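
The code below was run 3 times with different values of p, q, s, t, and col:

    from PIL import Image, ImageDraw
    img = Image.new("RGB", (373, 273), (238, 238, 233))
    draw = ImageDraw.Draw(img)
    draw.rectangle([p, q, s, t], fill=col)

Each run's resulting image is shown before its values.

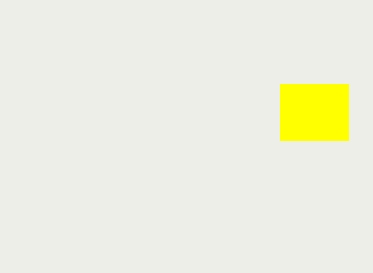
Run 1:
p = 280
q = 84
s = 348
t = 140
col = 'yellow'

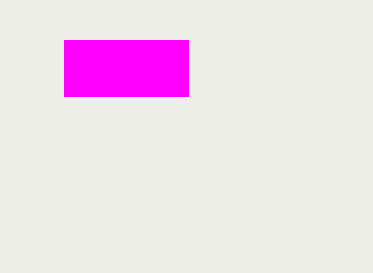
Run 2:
p = 64; q = 40; s = 188; t = 96; col = 'magenta'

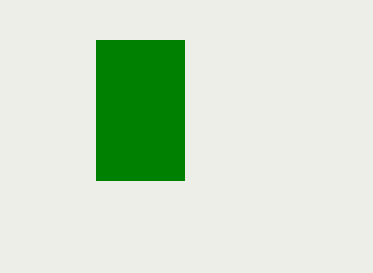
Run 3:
p = 96
q = 40
s = 184
t = 180
col = 'green'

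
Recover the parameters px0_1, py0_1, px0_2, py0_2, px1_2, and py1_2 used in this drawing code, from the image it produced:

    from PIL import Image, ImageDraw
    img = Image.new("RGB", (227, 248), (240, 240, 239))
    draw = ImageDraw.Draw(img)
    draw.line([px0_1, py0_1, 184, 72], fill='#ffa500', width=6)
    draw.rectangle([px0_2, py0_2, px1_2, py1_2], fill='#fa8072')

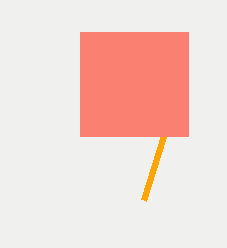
px0_1 = 144; py0_1 = 200; px0_2 = 80; py0_2 = 32; px1_2 = 188; py1_2 = 136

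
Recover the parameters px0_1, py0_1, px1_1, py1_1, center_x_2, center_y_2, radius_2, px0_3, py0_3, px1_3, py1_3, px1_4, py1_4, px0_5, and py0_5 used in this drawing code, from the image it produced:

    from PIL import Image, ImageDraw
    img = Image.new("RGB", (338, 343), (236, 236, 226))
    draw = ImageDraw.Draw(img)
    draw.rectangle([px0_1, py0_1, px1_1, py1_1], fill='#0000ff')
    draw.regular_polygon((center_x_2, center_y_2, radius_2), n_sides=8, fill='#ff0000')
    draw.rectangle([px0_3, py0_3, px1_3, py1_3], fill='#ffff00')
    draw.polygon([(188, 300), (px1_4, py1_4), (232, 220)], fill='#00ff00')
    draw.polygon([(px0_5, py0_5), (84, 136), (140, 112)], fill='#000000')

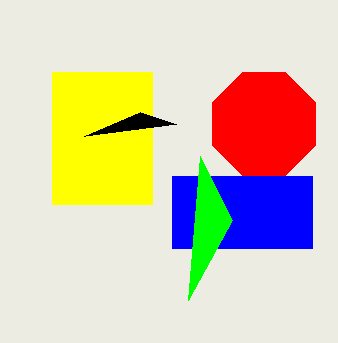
px0_1 = 172, py0_1 = 176, px1_1 = 312, py1_1 = 248, center_x_2 = 264, center_y_2 = 124, radius_2 = 56, px0_3 = 52, py0_3 = 72, px1_3 = 152, py1_3 = 204, px1_4 = 200, py1_4 = 156, px0_5 = 176, py0_5 = 124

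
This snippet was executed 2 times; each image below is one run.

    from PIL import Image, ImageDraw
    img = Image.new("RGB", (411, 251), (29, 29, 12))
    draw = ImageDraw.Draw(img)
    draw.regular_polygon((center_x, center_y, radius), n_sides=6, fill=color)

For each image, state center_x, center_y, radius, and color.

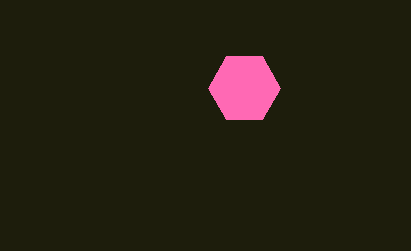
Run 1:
center_x = 244
center_y = 88
radius = 36
color = 'hotpink'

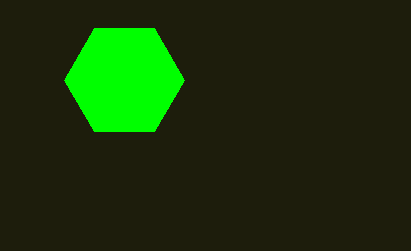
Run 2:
center_x = 124; center_y = 80; radius = 60; color = 'lime'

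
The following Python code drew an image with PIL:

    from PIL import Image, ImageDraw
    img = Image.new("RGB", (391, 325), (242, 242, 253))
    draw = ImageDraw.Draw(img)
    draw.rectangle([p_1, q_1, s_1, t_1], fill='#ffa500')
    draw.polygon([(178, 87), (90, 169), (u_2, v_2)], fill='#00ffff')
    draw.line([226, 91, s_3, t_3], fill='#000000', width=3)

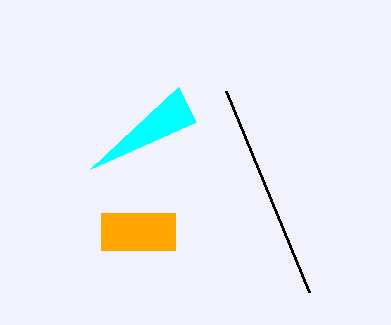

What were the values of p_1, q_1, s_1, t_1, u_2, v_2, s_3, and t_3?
p_1 = 101
q_1 = 213
s_1 = 175
t_1 = 250
u_2 = 196
v_2 = 122
s_3 = 309
t_3 = 292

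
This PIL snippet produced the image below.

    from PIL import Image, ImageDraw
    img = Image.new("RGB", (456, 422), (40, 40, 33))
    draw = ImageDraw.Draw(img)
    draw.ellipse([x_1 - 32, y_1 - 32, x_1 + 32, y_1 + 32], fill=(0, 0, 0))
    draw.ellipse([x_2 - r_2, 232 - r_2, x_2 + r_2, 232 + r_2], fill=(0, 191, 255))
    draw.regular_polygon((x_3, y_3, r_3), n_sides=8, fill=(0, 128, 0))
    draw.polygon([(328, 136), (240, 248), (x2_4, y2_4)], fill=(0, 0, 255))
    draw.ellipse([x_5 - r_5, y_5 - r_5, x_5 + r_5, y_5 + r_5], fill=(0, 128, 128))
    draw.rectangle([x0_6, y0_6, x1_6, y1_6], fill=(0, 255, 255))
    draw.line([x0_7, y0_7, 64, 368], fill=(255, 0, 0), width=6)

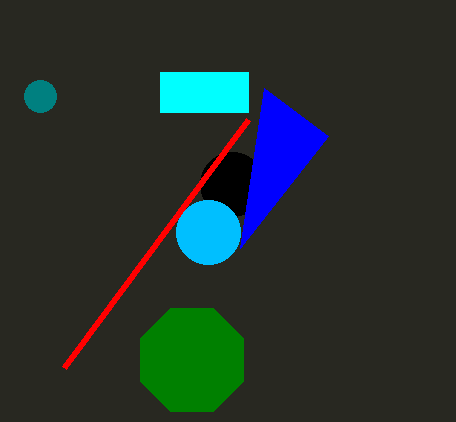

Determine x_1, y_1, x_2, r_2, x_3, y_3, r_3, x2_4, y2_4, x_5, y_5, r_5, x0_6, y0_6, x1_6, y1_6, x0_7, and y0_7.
x_1 = 232, y_1 = 184, x_2 = 208, r_2 = 32, x_3 = 192, y_3 = 360, r_3 = 56, x2_4 = 264, y2_4 = 88, x_5 = 40, y_5 = 96, r_5 = 16, x0_6 = 160, y0_6 = 72, x1_6 = 248, y1_6 = 112, x0_7 = 248, y0_7 = 120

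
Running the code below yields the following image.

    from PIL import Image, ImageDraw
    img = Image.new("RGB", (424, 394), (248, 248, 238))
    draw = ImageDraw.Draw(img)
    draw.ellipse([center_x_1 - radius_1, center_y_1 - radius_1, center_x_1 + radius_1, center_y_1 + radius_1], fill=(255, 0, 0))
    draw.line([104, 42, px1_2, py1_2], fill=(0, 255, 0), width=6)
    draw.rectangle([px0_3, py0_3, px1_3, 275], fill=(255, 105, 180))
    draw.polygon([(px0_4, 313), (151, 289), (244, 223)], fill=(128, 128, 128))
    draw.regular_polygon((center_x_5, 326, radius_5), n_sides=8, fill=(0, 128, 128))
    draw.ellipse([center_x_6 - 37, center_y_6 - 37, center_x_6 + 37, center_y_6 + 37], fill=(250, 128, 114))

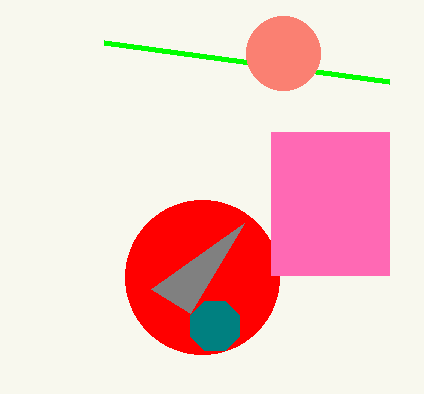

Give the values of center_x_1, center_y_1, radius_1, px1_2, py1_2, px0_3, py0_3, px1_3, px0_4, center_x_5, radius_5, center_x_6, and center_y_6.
center_x_1 = 202
center_y_1 = 277
radius_1 = 77
px1_2 = 389
py1_2 = 81
px0_3 = 271
py0_3 = 132
px1_3 = 389
px0_4 = 190
center_x_5 = 215
radius_5 = 27
center_x_6 = 283
center_y_6 = 53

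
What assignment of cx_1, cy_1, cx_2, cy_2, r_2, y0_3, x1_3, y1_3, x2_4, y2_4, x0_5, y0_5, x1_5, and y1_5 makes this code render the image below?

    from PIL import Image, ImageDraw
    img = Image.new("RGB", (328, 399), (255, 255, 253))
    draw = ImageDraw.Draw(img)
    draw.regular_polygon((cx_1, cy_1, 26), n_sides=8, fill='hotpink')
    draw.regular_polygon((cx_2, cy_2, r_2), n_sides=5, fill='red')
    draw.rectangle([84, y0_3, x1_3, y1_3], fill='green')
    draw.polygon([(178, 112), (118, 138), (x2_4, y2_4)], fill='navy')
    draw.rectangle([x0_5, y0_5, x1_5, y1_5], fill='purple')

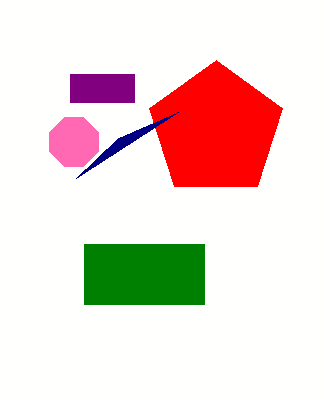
cx_1 = 74, cy_1 = 142, cx_2 = 216, cy_2 = 130, r_2 = 70, y0_3 = 244, x1_3 = 204, y1_3 = 304, x2_4 = 76, y2_4 = 178, x0_5 = 70, y0_5 = 74, x1_5 = 134, y1_5 = 102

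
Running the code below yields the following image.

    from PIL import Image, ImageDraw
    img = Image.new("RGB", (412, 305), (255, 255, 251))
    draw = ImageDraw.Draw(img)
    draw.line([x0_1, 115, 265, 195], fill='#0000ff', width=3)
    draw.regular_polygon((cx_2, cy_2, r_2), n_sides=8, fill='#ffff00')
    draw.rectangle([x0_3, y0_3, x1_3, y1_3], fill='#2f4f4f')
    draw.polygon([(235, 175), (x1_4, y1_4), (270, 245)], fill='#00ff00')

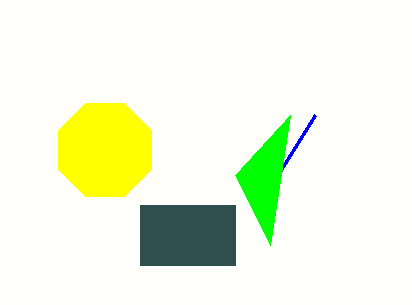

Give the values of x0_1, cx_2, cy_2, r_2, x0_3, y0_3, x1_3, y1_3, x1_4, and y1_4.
x0_1 = 315, cx_2 = 105, cy_2 = 150, r_2 = 50, x0_3 = 140, y0_3 = 205, x1_3 = 235, y1_3 = 265, x1_4 = 290, y1_4 = 115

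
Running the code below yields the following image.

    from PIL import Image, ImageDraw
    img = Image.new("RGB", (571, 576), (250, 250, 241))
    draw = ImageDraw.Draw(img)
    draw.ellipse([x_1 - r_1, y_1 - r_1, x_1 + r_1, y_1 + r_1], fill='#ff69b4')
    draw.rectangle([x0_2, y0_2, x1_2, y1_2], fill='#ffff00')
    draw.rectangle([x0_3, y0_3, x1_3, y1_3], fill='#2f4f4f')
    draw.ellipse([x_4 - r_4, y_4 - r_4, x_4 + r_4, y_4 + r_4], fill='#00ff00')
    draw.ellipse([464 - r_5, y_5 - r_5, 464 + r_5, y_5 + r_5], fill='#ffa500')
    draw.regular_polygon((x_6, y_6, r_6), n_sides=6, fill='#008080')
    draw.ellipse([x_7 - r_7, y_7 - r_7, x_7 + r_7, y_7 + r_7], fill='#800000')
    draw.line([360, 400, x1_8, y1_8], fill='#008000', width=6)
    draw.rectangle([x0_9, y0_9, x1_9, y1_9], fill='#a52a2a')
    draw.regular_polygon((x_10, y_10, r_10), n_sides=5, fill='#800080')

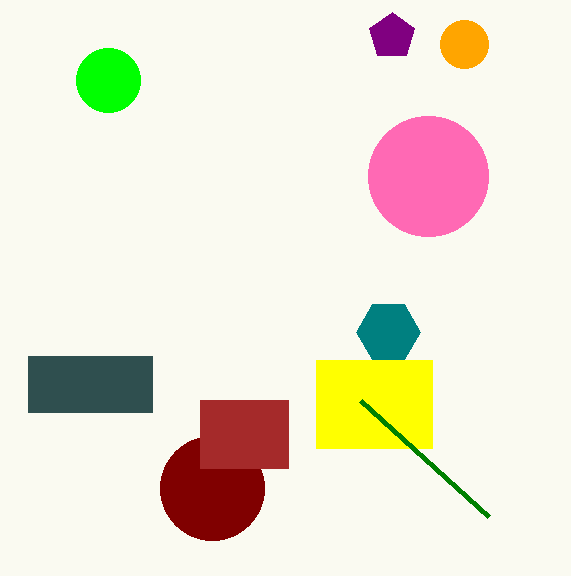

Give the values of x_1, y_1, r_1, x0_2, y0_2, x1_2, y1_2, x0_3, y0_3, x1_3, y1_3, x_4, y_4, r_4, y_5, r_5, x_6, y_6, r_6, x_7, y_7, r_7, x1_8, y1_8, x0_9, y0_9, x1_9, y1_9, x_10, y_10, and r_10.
x_1 = 428; y_1 = 176; r_1 = 60; x0_2 = 316; y0_2 = 360; x1_2 = 432; y1_2 = 448; x0_3 = 28; y0_3 = 356; x1_3 = 152; y1_3 = 412; x_4 = 108; y_4 = 80; r_4 = 32; y_5 = 44; r_5 = 24; x_6 = 388; y_6 = 332; r_6 = 32; x_7 = 212; y_7 = 488; r_7 = 52; x1_8 = 488; y1_8 = 516; x0_9 = 200; y0_9 = 400; x1_9 = 288; y1_9 = 468; x_10 = 392; y_10 = 36; r_10 = 24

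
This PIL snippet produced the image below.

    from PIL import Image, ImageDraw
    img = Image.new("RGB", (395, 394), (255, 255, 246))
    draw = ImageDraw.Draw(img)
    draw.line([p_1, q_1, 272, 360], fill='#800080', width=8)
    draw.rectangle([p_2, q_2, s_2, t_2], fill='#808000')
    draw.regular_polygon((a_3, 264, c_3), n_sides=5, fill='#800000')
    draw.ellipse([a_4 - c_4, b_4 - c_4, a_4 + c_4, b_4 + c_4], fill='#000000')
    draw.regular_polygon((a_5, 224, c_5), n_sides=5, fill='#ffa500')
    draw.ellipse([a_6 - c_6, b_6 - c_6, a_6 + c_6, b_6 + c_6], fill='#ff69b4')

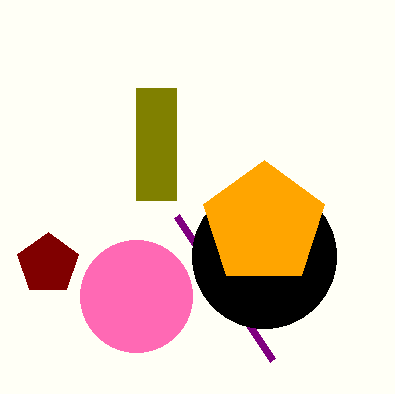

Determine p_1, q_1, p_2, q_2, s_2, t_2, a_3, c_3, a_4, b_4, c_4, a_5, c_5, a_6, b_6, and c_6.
p_1 = 176; q_1 = 216; p_2 = 136; q_2 = 88; s_2 = 176; t_2 = 200; a_3 = 48; c_3 = 32; a_4 = 264; b_4 = 256; c_4 = 72; a_5 = 264; c_5 = 64; a_6 = 136; b_6 = 296; c_6 = 56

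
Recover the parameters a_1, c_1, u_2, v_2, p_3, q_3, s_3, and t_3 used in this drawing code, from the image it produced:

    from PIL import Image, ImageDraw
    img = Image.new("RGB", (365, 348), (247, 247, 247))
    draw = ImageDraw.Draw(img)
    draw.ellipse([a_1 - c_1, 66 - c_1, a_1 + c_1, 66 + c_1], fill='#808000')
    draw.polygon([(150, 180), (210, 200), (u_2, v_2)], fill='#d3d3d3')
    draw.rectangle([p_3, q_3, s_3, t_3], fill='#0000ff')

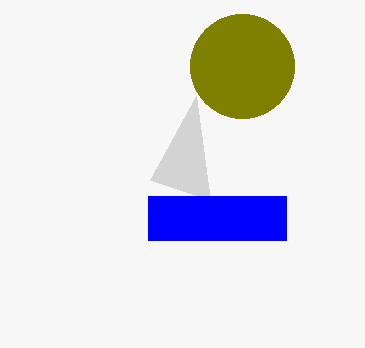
a_1 = 242; c_1 = 52; u_2 = 196; v_2 = 96; p_3 = 148; q_3 = 196; s_3 = 286; t_3 = 240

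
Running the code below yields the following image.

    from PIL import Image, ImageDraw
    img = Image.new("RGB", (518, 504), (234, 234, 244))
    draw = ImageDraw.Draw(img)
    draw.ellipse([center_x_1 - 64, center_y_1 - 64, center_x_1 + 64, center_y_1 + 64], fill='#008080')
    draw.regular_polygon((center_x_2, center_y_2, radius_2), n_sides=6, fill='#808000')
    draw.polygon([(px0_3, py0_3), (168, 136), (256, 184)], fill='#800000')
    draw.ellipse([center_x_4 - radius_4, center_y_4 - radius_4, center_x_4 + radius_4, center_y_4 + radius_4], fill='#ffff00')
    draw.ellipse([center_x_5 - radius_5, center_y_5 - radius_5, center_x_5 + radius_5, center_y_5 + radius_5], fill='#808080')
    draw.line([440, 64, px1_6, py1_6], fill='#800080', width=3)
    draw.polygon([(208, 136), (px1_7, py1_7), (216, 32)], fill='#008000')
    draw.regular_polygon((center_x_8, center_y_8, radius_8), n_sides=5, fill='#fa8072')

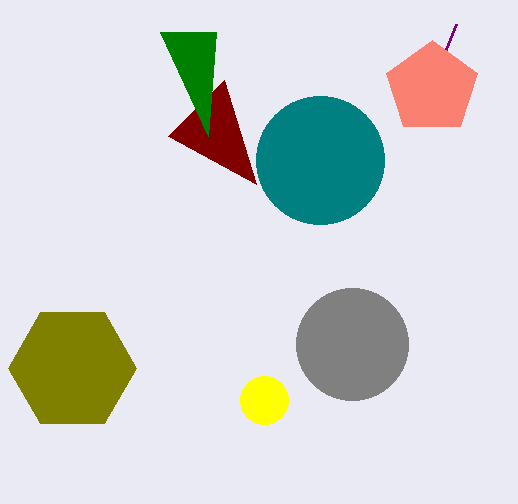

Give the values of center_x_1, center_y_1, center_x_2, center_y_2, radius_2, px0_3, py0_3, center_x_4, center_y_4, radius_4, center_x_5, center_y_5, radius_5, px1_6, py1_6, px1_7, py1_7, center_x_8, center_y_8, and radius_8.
center_x_1 = 320, center_y_1 = 160, center_x_2 = 72, center_y_2 = 368, radius_2 = 64, px0_3 = 224, py0_3 = 80, center_x_4 = 264, center_y_4 = 400, radius_4 = 24, center_x_5 = 352, center_y_5 = 344, radius_5 = 56, px1_6 = 456, py1_6 = 24, px1_7 = 160, py1_7 = 32, center_x_8 = 432, center_y_8 = 88, radius_8 = 48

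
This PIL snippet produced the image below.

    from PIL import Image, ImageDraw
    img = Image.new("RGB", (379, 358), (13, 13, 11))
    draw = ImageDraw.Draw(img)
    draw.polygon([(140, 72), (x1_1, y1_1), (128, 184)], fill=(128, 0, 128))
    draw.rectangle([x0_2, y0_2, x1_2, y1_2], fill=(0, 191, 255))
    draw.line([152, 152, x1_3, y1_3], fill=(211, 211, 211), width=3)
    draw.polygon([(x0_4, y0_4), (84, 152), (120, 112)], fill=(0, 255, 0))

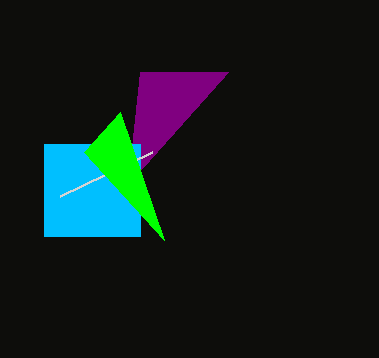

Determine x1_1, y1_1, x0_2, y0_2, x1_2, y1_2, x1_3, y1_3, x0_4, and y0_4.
x1_1 = 228; y1_1 = 72; x0_2 = 44; y0_2 = 144; x1_2 = 140; y1_2 = 236; x1_3 = 60; y1_3 = 196; x0_4 = 164; y0_4 = 240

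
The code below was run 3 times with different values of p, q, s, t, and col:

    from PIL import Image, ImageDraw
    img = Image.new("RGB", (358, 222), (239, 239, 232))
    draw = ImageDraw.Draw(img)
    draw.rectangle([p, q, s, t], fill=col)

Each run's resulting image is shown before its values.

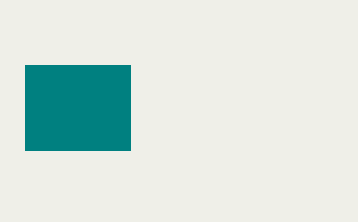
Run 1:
p = 25; q = 65; s = 130; t = 150; col = 'teal'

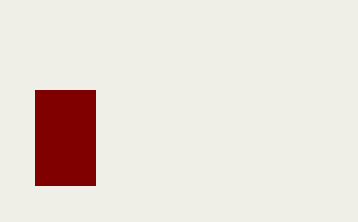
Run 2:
p = 35; q = 90; s = 95; t = 185; col = 'maroon'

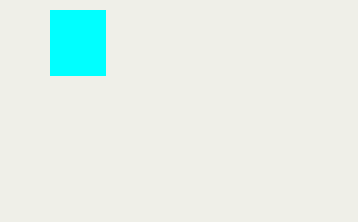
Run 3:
p = 50; q = 10; s = 105; t = 75; col = 'cyan'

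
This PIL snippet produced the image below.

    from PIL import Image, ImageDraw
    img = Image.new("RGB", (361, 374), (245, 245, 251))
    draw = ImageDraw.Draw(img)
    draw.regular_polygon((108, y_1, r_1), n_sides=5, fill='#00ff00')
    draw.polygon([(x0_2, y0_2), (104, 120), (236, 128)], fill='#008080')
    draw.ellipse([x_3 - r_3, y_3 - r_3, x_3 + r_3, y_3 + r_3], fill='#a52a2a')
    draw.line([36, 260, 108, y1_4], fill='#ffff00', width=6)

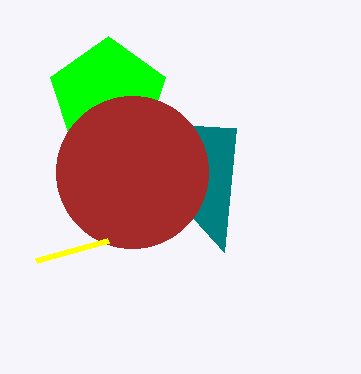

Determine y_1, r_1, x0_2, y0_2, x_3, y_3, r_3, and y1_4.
y_1 = 96, r_1 = 60, x0_2 = 224, y0_2 = 252, x_3 = 132, y_3 = 172, r_3 = 76, y1_4 = 240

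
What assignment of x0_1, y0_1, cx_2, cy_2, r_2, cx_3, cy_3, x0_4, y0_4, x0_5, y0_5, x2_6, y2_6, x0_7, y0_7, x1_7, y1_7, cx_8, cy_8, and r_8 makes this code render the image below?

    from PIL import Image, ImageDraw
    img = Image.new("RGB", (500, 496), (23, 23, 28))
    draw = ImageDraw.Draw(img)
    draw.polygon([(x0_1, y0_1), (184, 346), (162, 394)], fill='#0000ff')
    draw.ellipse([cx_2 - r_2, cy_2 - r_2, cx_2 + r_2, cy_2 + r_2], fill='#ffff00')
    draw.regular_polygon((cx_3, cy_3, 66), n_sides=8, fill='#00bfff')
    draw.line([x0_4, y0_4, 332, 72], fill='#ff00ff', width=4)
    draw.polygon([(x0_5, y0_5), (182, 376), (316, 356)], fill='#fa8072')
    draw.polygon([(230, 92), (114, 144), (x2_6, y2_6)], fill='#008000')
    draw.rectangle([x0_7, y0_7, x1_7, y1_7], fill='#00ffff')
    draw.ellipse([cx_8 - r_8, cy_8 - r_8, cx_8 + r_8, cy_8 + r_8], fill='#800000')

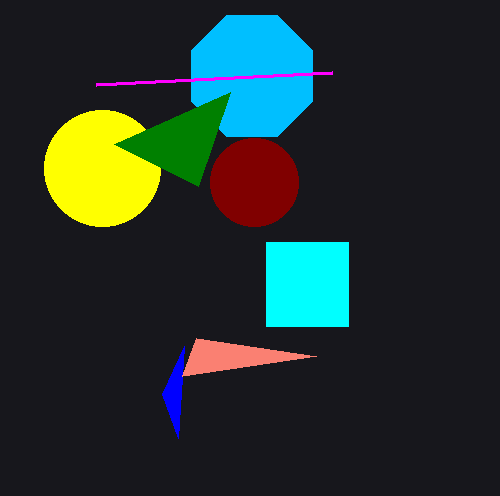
x0_1 = 178, y0_1 = 438, cx_2 = 102, cy_2 = 168, r_2 = 58, cx_3 = 252, cy_3 = 76, x0_4 = 96, y0_4 = 84, x0_5 = 196, y0_5 = 338, x2_6 = 198, y2_6 = 186, x0_7 = 266, y0_7 = 242, x1_7 = 348, y1_7 = 326, cx_8 = 254, cy_8 = 182, r_8 = 44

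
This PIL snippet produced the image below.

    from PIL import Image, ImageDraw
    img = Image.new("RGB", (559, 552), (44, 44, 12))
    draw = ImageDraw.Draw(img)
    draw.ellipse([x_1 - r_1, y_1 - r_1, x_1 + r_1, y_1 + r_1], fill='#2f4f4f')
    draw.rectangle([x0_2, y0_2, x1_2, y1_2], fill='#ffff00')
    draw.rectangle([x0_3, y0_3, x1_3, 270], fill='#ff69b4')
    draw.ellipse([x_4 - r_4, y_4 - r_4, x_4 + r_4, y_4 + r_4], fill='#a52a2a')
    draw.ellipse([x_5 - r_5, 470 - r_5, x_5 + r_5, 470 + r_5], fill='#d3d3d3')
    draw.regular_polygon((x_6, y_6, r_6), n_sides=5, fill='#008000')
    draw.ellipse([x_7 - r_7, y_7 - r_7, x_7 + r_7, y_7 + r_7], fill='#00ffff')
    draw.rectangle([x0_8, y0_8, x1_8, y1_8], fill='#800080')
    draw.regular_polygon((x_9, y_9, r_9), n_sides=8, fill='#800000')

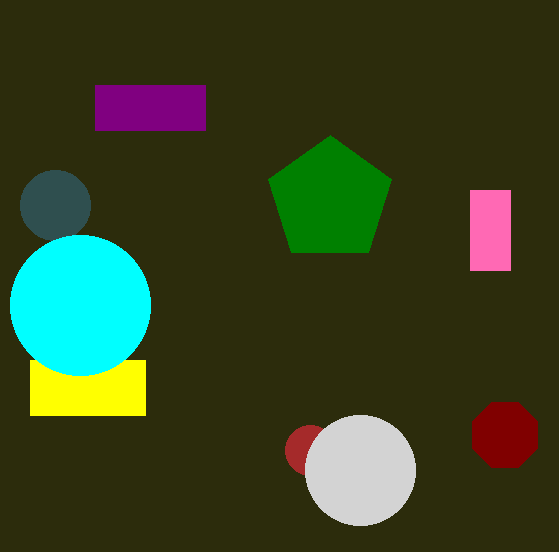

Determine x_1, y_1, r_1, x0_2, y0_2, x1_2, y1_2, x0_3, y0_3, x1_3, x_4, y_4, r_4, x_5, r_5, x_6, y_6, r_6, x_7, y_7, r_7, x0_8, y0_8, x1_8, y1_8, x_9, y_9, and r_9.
x_1 = 55, y_1 = 205, r_1 = 35, x0_2 = 30, y0_2 = 360, x1_2 = 145, y1_2 = 415, x0_3 = 470, y0_3 = 190, x1_3 = 510, x_4 = 310, y_4 = 450, r_4 = 25, x_5 = 360, r_5 = 55, x_6 = 330, y_6 = 200, r_6 = 65, x_7 = 80, y_7 = 305, r_7 = 70, x0_8 = 95, y0_8 = 85, x1_8 = 205, y1_8 = 130, x_9 = 505, y_9 = 435, r_9 = 35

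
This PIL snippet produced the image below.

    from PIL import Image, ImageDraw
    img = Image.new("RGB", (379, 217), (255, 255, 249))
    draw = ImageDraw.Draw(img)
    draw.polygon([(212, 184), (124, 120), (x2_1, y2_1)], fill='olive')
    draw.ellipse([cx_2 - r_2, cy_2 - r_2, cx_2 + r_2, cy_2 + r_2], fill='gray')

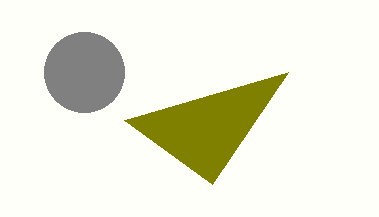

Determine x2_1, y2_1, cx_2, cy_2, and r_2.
x2_1 = 288
y2_1 = 72
cx_2 = 84
cy_2 = 72
r_2 = 40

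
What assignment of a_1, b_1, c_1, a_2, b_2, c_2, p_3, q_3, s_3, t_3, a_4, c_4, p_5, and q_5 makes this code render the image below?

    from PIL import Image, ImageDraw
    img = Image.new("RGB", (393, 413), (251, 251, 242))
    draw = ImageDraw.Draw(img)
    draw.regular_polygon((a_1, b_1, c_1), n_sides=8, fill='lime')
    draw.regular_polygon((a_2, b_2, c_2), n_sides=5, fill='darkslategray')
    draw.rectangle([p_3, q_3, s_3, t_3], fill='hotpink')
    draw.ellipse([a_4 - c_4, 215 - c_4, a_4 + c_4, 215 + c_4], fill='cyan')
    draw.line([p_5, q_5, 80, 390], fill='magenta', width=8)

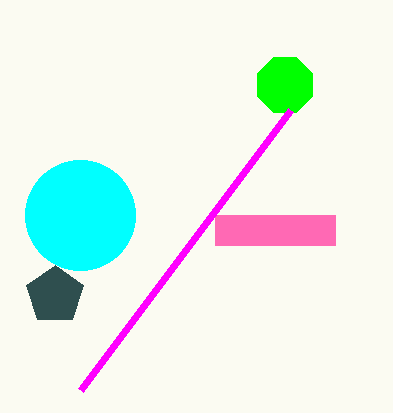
a_1 = 285
b_1 = 85
c_1 = 30
a_2 = 55
b_2 = 295
c_2 = 30
p_3 = 215
q_3 = 215
s_3 = 335
t_3 = 245
a_4 = 80
c_4 = 55
p_5 = 290
q_5 = 110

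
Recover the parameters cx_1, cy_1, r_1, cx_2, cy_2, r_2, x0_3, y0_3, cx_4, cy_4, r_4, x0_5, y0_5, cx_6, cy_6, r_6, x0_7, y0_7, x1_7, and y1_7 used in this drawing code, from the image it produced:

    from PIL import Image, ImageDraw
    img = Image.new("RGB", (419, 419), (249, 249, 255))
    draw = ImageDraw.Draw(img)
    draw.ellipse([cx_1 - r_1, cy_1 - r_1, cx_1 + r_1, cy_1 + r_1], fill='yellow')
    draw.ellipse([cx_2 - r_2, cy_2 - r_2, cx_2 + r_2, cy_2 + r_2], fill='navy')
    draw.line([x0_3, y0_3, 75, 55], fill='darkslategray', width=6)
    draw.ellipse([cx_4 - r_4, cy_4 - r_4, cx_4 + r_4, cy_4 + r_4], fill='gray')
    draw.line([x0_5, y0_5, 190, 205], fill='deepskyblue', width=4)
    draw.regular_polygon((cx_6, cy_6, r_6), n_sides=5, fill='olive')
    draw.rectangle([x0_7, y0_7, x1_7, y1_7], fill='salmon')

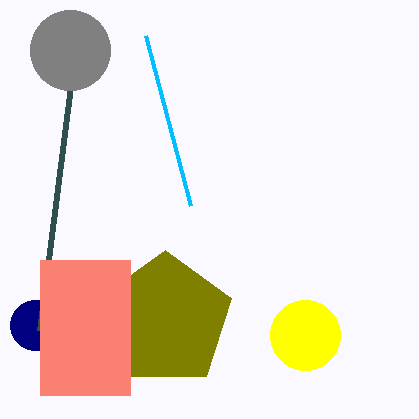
cx_1 = 305, cy_1 = 335, r_1 = 35, cx_2 = 35, cy_2 = 325, r_2 = 25, x0_3 = 40, y0_3 = 330, cx_4 = 70, cy_4 = 50, r_4 = 40, x0_5 = 145, y0_5 = 35, cx_6 = 165, cy_6 = 320, r_6 = 70, x0_7 = 40, y0_7 = 260, x1_7 = 130, y1_7 = 395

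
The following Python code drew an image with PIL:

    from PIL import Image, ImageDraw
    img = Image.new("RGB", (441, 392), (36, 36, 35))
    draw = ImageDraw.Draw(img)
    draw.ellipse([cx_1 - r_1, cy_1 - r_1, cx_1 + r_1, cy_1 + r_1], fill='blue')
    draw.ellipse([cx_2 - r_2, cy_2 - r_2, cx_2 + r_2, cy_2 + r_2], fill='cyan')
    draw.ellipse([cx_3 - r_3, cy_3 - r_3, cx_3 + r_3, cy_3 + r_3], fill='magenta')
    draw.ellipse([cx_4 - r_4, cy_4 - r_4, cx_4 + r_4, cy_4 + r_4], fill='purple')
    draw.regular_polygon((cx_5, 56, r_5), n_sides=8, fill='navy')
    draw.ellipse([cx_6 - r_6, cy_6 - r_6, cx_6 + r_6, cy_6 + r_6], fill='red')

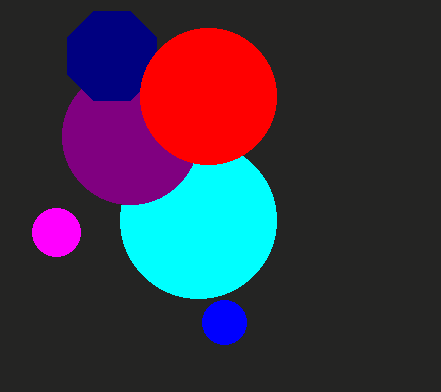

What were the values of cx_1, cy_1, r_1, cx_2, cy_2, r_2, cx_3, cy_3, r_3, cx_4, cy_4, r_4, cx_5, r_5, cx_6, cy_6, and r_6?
cx_1 = 224; cy_1 = 322; r_1 = 22; cx_2 = 198; cy_2 = 220; r_2 = 78; cx_3 = 56; cy_3 = 232; r_3 = 24; cx_4 = 130; cy_4 = 136; r_4 = 68; cx_5 = 112; r_5 = 48; cx_6 = 208; cy_6 = 96; r_6 = 68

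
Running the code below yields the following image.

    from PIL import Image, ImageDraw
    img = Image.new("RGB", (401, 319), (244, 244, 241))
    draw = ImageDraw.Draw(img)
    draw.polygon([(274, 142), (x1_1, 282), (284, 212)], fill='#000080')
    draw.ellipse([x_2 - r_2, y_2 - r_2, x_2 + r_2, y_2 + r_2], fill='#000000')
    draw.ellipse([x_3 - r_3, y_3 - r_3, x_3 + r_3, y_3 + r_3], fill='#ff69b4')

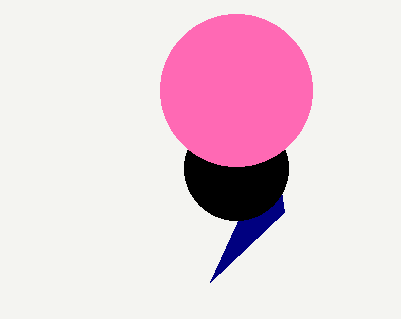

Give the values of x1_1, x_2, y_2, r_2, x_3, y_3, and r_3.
x1_1 = 210, x_2 = 236, y_2 = 168, r_2 = 52, x_3 = 236, y_3 = 90, r_3 = 76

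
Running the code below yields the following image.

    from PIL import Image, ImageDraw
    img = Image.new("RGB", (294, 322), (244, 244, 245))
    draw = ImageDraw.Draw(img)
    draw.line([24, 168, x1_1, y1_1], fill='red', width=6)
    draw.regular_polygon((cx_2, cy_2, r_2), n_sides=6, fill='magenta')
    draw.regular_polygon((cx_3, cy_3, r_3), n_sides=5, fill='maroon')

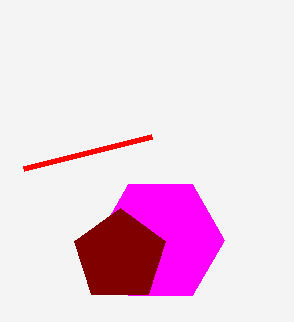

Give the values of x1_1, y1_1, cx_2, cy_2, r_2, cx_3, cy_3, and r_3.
x1_1 = 152, y1_1 = 136, cx_2 = 160, cy_2 = 240, r_2 = 64, cx_3 = 120, cy_3 = 256, r_3 = 48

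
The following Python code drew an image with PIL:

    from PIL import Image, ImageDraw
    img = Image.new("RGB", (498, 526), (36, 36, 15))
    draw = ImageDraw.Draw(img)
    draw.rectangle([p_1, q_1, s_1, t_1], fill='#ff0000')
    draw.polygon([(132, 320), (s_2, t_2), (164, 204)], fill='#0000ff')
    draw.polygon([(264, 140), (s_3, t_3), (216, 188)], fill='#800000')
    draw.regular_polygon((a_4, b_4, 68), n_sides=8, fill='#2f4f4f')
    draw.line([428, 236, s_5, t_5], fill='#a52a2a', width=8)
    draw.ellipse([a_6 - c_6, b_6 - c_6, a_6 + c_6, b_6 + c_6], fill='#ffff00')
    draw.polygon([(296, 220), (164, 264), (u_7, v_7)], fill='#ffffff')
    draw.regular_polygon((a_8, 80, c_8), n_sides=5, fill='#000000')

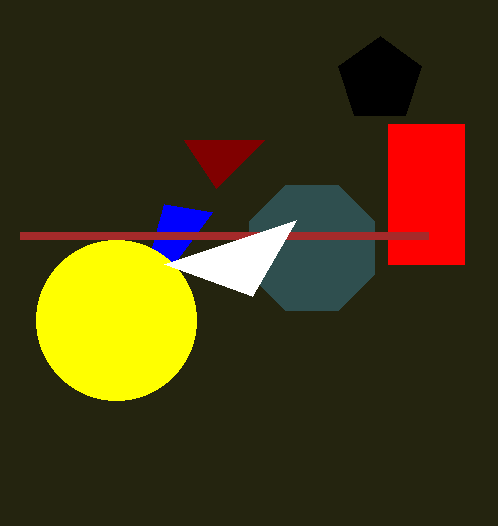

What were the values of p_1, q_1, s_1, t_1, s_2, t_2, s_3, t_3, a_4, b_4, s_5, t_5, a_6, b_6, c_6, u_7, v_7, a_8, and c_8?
p_1 = 388; q_1 = 124; s_1 = 464; t_1 = 264; s_2 = 212; t_2 = 212; s_3 = 184; t_3 = 140; a_4 = 312; b_4 = 248; s_5 = 20; t_5 = 236; a_6 = 116; b_6 = 320; c_6 = 80; u_7 = 252; v_7 = 296; a_8 = 380; c_8 = 44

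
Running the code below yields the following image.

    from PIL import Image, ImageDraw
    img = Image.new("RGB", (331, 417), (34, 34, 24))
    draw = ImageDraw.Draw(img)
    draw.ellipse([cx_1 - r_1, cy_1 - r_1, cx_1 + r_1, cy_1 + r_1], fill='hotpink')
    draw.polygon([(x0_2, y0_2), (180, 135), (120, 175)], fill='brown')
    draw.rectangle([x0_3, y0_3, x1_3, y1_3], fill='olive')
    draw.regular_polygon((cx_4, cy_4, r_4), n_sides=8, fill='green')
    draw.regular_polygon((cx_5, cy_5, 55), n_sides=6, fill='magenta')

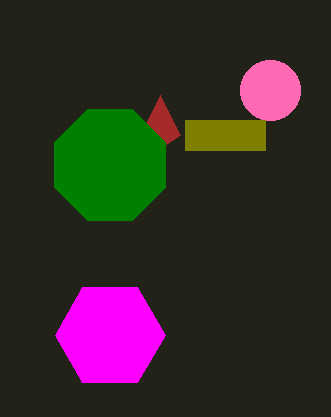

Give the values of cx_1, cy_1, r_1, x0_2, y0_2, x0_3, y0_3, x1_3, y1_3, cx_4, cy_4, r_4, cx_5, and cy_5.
cx_1 = 270
cy_1 = 90
r_1 = 30
x0_2 = 160
y0_2 = 95
x0_3 = 185
y0_3 = 120
x1_3 = 265
y1_3 = 150
cx_4 = 110
cy_4 = 165
r_4 = 60
cx_5 = 110
cy_5 = 335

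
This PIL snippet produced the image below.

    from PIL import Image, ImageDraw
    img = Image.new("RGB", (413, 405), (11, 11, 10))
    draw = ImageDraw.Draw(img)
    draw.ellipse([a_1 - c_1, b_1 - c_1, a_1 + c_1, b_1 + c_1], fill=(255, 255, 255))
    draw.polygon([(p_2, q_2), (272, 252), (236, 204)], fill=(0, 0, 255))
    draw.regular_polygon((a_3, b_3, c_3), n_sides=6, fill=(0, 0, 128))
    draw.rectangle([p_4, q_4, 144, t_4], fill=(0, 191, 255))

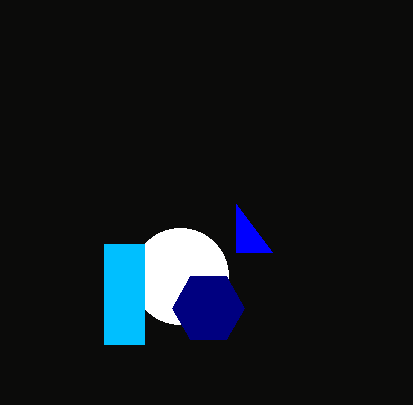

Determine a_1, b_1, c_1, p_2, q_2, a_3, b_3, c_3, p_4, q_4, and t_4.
a_1 = 180; b_1 = 276; c_1 = 48; p_2 = 236; q_2 = 252; a_3 = 208; b_3 = 308; c_3 = 36; p_4 = 104; q_4 = 244; t_4 = 344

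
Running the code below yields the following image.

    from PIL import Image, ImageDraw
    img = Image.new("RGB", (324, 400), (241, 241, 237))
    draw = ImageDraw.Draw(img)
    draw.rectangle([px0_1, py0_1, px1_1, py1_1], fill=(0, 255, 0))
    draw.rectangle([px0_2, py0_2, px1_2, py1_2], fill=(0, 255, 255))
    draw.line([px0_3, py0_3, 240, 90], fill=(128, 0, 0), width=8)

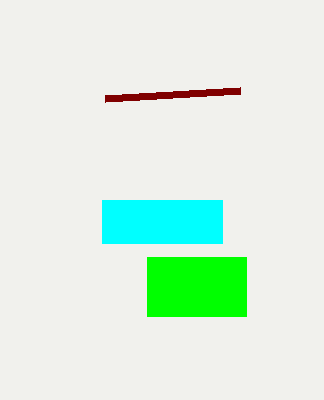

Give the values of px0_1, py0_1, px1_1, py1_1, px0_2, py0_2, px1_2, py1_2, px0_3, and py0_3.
px0_1 = 147, py0_1 = 257, px1_1 = 246, py1_1 = 316, px0_2 = 102, py0_2 = 200, px1_2 = 222, py1_2 = 243, px0_3 = 105, py0_3 = 98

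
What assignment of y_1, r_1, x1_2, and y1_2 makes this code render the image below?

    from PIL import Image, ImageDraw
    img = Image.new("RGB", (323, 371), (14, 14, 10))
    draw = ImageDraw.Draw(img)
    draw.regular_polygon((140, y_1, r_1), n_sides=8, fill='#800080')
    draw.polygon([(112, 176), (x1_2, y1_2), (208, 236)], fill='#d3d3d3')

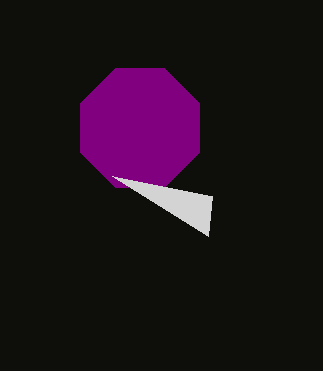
y_1 = 128; r_1 = 64; x1_2 = 212; y1_2 = 196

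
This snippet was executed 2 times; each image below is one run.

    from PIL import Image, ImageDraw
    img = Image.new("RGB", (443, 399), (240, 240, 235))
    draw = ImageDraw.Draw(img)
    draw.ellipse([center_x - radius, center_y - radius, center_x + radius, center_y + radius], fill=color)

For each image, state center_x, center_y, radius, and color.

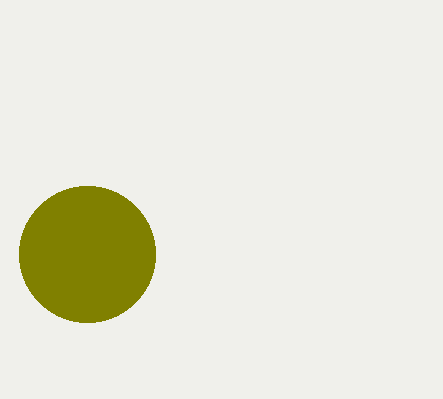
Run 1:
center_x = 87, center_y = 254, radius = 68, color = 'olive'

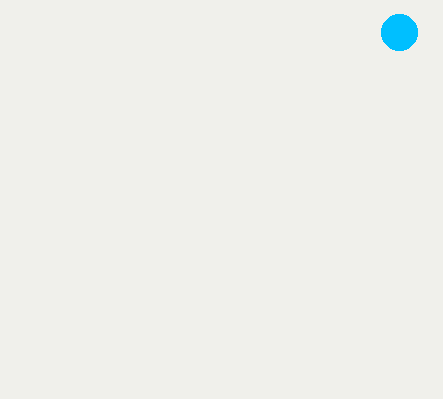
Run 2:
center_x = 399; center_y = 32; radius = 18; color = 'deepskyblue'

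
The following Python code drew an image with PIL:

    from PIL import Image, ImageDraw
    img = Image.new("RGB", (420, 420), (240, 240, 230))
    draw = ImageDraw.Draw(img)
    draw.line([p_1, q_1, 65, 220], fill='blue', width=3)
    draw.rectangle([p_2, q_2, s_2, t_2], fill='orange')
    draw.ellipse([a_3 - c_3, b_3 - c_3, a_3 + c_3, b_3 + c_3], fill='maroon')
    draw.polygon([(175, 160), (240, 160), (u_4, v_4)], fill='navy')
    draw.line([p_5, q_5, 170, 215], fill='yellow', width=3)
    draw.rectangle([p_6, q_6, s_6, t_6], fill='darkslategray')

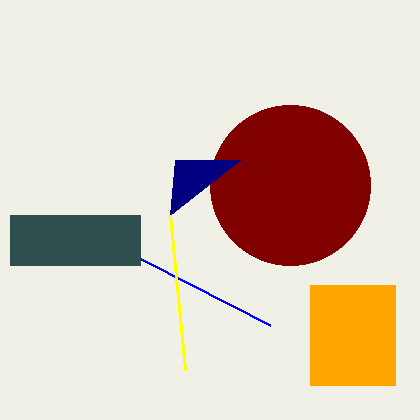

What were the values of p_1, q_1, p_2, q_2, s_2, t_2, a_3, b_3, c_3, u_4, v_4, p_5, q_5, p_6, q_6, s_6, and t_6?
p_1 = 270, q_1 = 325, p_2 = 310, q_2 = 285, s_2 = 395, t_2 = 385, a_3 = 290, b_3 = 185, c_3 = 80, u_4 = 170, v_4 = 215, p_5 = 185, q_5 = 370, p_6 = 10, q_6 = 215, s_6 = 140, t_6 = 265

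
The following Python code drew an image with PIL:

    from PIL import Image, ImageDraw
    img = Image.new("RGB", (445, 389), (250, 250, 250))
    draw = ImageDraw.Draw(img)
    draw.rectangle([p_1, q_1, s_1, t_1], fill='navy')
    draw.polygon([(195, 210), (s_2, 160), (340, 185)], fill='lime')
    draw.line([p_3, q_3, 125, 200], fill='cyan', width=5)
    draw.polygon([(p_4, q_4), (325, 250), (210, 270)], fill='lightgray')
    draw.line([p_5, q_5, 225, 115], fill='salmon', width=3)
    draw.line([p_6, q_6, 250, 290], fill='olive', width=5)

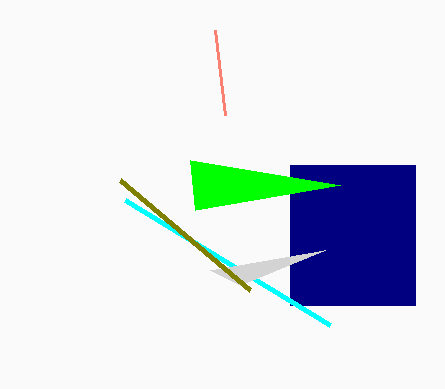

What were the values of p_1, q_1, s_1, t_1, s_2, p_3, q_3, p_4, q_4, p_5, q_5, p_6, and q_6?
p_1 = 290, q_1 = 165, s_1 = 415, t_1 = 305, s_2 = 190, p_3 = 330, q_3 = 325, p_4 = 240, q_4 = 285, p_5 = 215, q_5 = 30, p_6 = 120, q_6 = 180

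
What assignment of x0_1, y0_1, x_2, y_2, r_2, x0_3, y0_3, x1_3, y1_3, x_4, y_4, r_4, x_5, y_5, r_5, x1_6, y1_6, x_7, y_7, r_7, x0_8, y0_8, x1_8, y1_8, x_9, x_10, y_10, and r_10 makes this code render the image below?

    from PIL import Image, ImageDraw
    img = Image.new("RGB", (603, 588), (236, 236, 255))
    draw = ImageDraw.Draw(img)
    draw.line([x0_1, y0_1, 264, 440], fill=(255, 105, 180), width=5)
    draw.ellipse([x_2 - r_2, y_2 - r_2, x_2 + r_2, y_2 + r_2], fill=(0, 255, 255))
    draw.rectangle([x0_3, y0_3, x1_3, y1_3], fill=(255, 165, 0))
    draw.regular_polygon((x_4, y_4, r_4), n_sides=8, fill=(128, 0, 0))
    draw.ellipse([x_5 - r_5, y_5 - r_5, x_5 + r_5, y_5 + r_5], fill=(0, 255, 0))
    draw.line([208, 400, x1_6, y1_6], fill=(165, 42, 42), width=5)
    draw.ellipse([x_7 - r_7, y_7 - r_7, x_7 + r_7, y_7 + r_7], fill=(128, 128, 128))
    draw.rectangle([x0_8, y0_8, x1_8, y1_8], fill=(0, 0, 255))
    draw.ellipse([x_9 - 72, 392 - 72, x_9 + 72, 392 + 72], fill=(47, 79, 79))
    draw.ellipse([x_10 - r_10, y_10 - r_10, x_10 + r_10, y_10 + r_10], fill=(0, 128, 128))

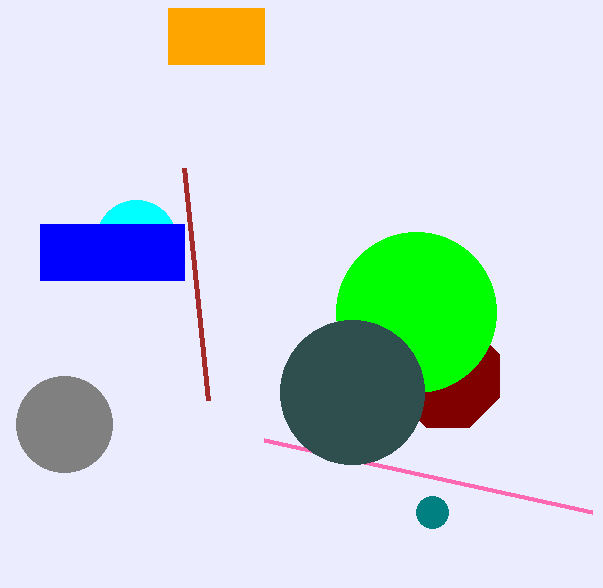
x0_1 = 592; y0_1 = 512; x_2 = 136; y_2 = 240; r_2 = 40; x0_3 = 168; y0_3 = 8; x1_3 = 264; y1_3 = 64; x_4 = 448; y_4 = 376; r_4 = 56; x_5 = 416; y_5 = 312; r_5 = 80; x1_6 = 184; y1_6 = 168; x_7 = 64; y_7 = 424; r_7 = 48; x0_8 = 40; y0_8 = 224; x1_8 = 184; y1_8 = 280; x_9 = 352; x_10 = 432; y_10 = 512; r_10 = 16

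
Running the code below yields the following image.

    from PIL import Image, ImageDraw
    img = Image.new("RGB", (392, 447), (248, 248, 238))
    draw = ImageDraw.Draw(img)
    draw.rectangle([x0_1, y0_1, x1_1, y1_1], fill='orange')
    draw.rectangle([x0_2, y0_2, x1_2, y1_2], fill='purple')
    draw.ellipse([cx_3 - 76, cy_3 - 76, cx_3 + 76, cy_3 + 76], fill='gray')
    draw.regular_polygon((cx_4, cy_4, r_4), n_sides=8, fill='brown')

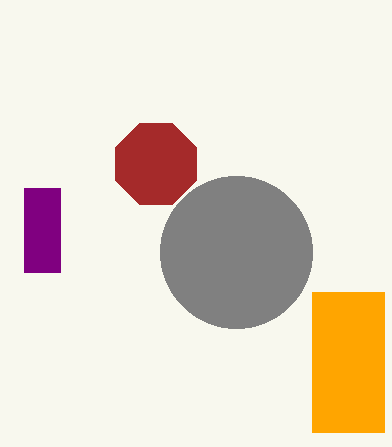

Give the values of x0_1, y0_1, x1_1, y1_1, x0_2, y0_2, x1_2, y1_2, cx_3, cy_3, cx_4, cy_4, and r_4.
x0_1 = 312
y0_1 = 292
x1_1 = 384
y1_1 = 432
x0_2 = 24
y0_2 = 188
x1_2 = 60
y1_2 = 272
cx_3 = 236
cy_3 = 252
cx_4 = 156
cy_4 = 164
r_4 = 44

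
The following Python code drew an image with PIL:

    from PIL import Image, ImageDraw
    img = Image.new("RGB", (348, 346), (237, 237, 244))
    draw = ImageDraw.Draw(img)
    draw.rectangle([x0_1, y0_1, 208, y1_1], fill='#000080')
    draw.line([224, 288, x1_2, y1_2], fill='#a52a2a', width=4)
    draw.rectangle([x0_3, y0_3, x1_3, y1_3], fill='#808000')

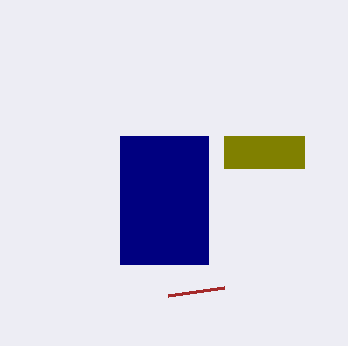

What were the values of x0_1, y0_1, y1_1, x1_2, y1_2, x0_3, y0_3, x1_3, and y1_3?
x0_1 = 120, y0_1 = 136, y1_1 = 264, x1_2 = 168, y1_2 = 296, x0_3 = 224, y0_3 = 136, x1_3 = 304, y1_3 = 168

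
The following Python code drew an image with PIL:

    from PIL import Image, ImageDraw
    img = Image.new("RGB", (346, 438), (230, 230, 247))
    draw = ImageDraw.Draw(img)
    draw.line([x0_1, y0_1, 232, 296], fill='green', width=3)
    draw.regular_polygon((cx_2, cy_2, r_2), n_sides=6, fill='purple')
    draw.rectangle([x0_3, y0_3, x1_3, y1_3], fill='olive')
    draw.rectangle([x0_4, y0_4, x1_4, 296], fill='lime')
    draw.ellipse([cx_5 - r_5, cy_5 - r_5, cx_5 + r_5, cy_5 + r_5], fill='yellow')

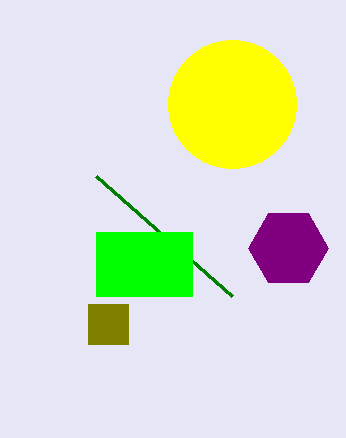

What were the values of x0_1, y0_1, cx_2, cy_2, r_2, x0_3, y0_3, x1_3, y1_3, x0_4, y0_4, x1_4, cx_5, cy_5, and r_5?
x0_1 = 96
y0_1 = 176
cx_2 = 288
cy_2 = 248
r_2 = 40
x0_3 = 88
y0_3 = 304
x1_3 = 128
y1_3 = 344
x0_4 = 96
y0_4 = 232
x1_4 = 192
cx_5 = 232
cy_5 = 104
r_5 = 64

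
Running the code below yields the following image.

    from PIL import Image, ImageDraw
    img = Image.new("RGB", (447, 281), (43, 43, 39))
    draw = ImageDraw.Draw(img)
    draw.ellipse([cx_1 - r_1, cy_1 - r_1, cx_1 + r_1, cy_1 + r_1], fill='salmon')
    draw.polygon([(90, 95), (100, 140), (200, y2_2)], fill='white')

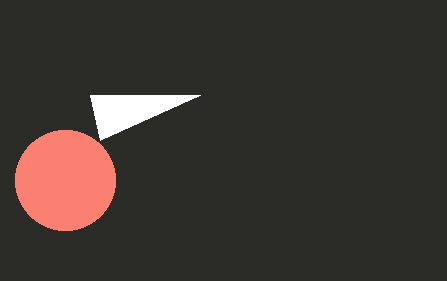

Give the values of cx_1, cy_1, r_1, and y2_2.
cx_1 = 65, cy_1 = 180, r_1 = 50, y2_2 = 95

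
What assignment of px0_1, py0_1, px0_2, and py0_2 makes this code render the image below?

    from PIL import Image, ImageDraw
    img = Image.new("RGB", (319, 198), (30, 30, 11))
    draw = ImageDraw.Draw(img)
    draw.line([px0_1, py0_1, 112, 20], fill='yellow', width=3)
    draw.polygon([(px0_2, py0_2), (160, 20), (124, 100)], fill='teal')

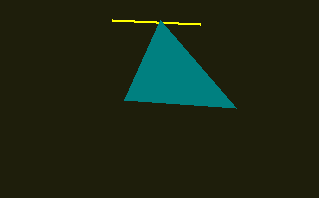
px0_1 = 200, py0_1 = 24, px0_2 = 236, py0_2 = 108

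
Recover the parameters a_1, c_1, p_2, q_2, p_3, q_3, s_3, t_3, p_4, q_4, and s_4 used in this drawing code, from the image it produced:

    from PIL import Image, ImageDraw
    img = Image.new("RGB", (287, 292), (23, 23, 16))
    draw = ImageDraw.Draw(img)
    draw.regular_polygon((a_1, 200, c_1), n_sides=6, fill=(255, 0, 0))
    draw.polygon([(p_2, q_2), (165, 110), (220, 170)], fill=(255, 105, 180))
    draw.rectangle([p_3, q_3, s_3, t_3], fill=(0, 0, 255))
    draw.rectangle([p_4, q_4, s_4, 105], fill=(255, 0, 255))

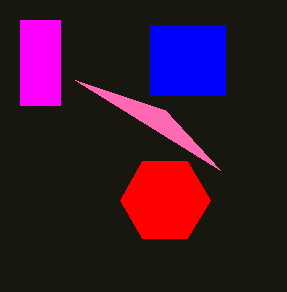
a_1 = 165
c_1 = 45
p_2 = 75
q_2 = 80
p_3 = 150
q_3 = 25
s_3 = 225
t_3 = 95
p_4 = 20
q_4 = 20
s_4 = 60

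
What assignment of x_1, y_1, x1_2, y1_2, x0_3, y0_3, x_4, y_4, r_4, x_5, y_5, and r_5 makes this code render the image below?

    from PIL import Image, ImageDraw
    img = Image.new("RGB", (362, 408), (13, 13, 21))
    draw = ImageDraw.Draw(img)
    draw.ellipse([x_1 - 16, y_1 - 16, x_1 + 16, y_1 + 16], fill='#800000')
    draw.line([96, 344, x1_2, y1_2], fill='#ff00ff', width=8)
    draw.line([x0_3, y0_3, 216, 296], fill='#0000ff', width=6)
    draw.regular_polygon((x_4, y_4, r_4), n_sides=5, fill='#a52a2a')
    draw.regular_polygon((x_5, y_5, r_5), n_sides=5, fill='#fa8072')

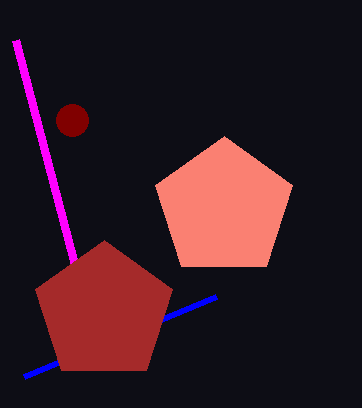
x_1 = 72
y_1 = 120
x1_2 = 16
y1_2 = 40
x0_3 = 24
y0_3 = 376
x_4 = 104
y_4 = 312
r_4 = 72
x_5 = 224
y_5 = 208
r_5 = 72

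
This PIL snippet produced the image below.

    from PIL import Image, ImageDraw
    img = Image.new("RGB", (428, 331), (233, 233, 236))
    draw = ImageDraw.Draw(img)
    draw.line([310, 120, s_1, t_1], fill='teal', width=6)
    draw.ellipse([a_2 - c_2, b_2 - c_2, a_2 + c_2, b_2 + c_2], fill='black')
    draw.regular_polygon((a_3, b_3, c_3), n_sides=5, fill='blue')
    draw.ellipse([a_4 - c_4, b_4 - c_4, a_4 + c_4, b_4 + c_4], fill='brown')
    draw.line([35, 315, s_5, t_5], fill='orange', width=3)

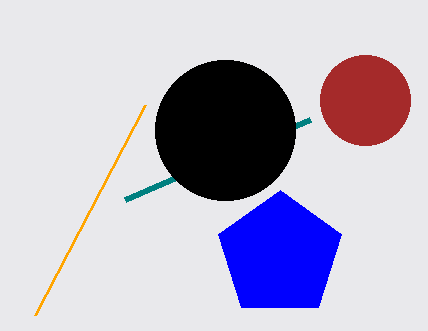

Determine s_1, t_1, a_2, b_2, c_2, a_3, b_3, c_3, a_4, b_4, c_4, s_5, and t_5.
s_1 = 125
t_1 = 200
a_2 = 225
b_2 = 130
c_2 = 70
a_3 = 280
b_3 = 255
c_3 = 65
a_4 = 365
b_4 = 100
c_4 = 45
s_5 = 145
t_5 = 105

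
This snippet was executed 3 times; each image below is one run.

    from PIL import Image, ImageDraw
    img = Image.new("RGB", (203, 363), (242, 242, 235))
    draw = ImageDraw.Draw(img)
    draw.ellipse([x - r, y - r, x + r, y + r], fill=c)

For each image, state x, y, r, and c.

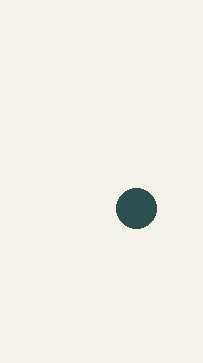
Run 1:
x = 136; y = 208; r = 20; c = 'darkslategray'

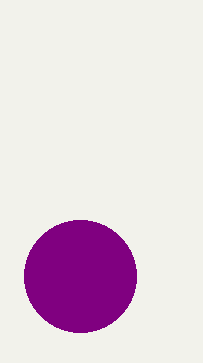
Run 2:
x = 80, y = 276, r = 56, c = 'purple'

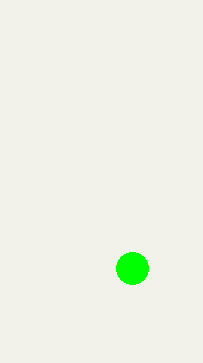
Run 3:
x = 132, y = 268, r = 16, c = 'lime'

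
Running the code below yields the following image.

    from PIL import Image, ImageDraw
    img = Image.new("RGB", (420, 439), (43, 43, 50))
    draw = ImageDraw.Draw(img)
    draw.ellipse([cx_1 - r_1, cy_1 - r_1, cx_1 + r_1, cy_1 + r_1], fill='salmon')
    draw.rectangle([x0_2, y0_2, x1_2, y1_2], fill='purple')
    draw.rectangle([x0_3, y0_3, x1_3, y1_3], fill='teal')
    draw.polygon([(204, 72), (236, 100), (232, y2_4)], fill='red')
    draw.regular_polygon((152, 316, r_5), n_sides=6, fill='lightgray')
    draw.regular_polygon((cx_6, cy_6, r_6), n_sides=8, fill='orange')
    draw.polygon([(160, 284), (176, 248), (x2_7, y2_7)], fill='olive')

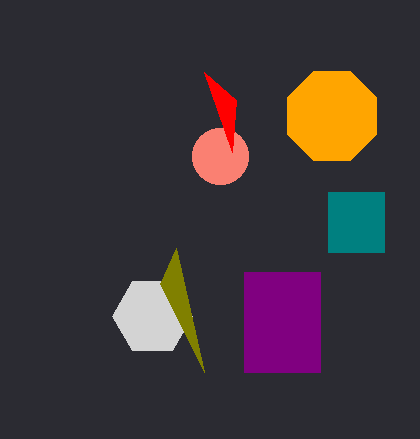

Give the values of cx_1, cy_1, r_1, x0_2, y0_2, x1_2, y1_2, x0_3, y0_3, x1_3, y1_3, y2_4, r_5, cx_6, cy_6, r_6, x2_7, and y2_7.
cx_1 = 220, cy_1 = 156, r_1 = 28, x0_2 = 244, y0_2 = 272, x1_2 = 320, y1_2 = 372, x0_3 = 328, y0_3 = 192, x1_3 = 384, y1_3 = 252, y2_4 = 152, r_5 = 40, cx_6 = 332, cy_6 = 116, r_6 = 48, x2_7 = 204, y2_7 = 372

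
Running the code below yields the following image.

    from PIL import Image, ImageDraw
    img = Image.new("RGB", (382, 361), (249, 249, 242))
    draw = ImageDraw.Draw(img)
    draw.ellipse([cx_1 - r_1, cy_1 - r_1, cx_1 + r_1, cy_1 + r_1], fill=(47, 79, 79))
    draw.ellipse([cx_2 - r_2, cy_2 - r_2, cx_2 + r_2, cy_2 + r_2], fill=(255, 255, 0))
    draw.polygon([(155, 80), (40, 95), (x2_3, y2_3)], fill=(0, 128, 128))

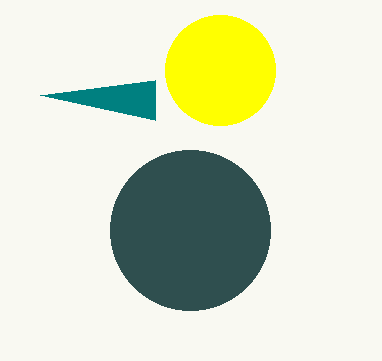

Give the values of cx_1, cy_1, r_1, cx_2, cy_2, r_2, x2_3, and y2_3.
cx_1 = 190
cy_1 = 230
r_1 = 80
cx_2 = 220
cy_2 = 70
r_2 = 55
x2_3 = 155
y2_3 = 120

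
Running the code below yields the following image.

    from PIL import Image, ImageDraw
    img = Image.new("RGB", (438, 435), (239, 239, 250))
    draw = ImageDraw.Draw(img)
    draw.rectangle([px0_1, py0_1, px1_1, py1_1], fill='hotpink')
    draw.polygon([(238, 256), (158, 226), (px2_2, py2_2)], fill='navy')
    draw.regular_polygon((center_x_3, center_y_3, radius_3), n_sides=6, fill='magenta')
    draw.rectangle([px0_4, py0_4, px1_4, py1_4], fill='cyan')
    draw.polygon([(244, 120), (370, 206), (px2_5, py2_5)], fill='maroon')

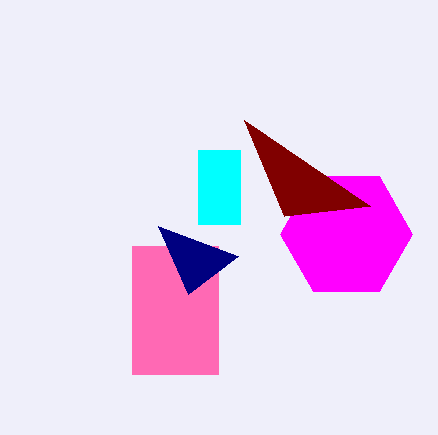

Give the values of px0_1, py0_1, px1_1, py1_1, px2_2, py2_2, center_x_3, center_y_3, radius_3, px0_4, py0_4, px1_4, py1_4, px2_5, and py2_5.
px0_1 = 132
py0_1 = 246
px1_1 = 218
py1_1 = 374
px2_2 = 188
py2_2 = 294
center_x_3 = 346
center_y_3 = 234
radius_3 = 66
px0_4 = 198
py0_4 = 150
px1_4 = 240
py1_4 = 224
px2_5 = 284
py2_5 = 216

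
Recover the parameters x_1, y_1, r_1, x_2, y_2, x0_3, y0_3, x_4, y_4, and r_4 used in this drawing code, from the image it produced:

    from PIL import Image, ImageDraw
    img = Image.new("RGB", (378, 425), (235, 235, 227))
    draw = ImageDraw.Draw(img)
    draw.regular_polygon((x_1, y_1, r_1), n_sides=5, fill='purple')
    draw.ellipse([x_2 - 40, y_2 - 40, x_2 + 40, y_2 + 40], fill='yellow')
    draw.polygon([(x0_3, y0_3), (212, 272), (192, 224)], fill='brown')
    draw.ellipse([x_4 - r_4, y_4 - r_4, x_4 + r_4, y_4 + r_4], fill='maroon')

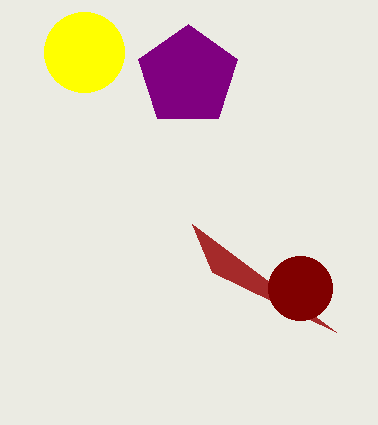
x_1 = 188
y_1 = 76
r_1 = 52
x_2 = 84
y_2 = 52
x0_3 = 336
y0_3 = 332
x_4 = 300
y_4 = 288
r_4 = 32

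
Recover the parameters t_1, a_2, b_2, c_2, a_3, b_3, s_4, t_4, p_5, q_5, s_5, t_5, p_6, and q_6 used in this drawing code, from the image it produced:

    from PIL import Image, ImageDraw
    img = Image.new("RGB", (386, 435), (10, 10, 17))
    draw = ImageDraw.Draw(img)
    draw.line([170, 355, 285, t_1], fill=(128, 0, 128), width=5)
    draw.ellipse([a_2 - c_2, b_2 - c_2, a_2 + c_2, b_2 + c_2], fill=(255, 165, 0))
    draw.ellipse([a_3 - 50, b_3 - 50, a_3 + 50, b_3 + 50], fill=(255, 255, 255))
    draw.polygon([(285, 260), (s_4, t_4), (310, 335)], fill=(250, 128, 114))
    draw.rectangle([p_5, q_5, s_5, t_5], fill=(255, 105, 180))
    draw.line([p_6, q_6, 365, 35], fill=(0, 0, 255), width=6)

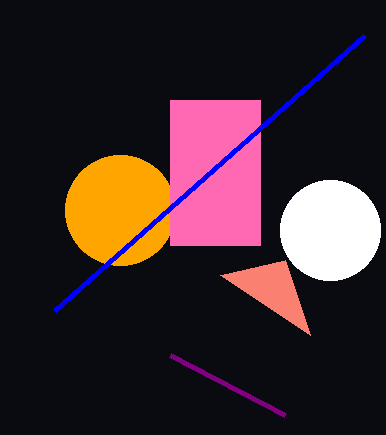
t_1 = 415, a_2 = 120, b_2 = 210, c_2 = 55, a_3 = 330, b_3 = 230, s_4 = 220, t_4 = 275, p_5 = 170, q_5 = 100, s_5 = 260, t_5 = 245, p_6 = 55, q_6 = 310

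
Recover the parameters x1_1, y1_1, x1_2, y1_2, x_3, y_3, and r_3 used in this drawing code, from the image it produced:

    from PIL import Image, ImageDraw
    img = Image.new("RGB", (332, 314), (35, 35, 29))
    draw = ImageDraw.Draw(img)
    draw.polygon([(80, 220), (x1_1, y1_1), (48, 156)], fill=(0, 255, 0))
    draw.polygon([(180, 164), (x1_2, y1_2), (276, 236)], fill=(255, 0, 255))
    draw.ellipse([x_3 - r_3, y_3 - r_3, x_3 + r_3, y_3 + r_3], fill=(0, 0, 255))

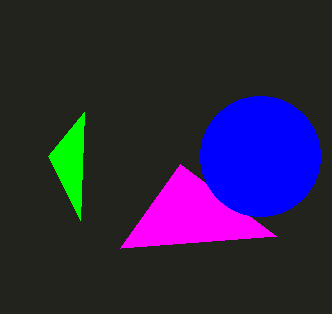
x1_1 = 84; y1_1 = 112; x1_2 = 120; y1_2 = 248; x_3 = 260; y_3 = 156; r_3 = 60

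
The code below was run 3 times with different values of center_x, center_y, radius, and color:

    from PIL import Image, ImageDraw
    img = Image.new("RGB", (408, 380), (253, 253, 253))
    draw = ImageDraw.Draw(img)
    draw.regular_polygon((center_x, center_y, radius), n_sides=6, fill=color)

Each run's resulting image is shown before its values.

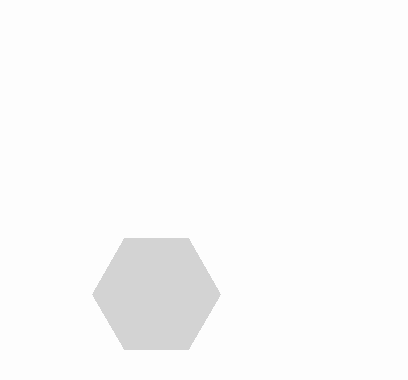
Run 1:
center_x = 156, center_y = 294, radius = 64, color = 'lightgray'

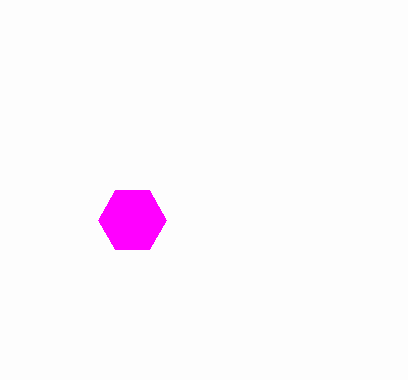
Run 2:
center_x = 132, center_y = 220, radius = 34, color = 'magenta'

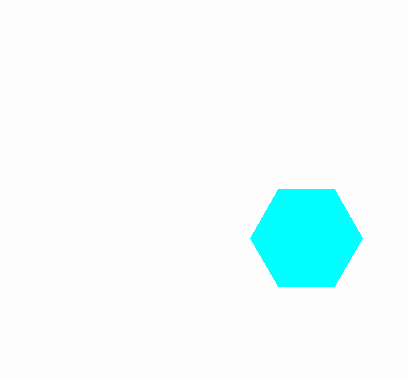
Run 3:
center_x = 306, center_y = 238, radius = 56, color = 'cyan'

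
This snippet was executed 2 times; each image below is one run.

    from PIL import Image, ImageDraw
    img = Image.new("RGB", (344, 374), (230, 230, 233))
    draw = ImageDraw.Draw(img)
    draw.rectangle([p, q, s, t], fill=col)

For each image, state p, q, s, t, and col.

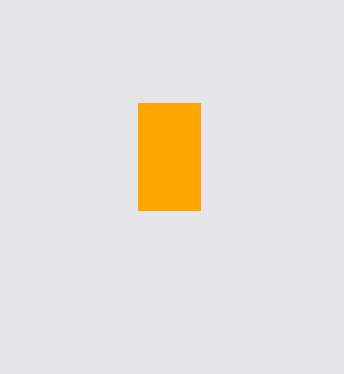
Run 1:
p = 138; q = 103; s = 200; t = 210; col = 'orange'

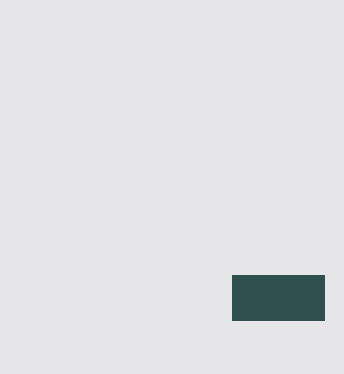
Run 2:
p = 232, q = 275, s = 324, t = 320, col = 'darkslategray'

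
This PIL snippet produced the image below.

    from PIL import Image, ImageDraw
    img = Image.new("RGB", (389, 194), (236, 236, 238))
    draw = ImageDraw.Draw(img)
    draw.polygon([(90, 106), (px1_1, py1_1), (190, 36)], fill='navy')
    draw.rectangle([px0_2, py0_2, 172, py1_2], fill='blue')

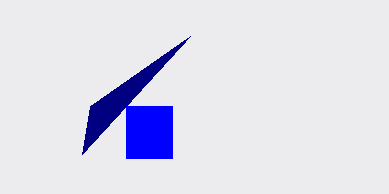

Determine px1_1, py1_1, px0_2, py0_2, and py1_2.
px1_1 = 82, py1_1 = 154, px0_2 = 126, py0_2 = 106, py1_2 = 158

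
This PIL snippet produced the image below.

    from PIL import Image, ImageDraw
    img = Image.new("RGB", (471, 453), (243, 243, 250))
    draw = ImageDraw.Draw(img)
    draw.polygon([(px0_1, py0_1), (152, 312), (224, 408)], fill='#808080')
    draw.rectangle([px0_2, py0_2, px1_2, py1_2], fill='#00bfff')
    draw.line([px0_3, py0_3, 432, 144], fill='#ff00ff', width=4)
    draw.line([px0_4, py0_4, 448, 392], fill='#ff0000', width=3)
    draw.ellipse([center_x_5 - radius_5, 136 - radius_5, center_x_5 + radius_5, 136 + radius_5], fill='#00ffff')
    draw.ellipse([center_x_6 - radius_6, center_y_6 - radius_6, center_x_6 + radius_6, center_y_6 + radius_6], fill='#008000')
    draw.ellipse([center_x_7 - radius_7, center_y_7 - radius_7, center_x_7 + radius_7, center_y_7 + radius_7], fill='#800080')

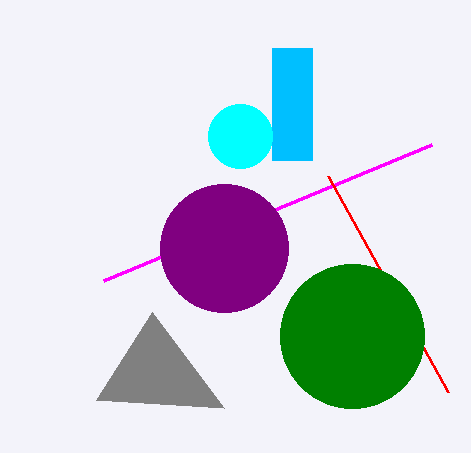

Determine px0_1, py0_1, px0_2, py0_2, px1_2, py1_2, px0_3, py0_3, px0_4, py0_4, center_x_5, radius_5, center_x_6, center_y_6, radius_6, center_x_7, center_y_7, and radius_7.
px0_1 = 96; py0_1 = 400; px0_2 = 272; py0_2 = 48; px1_2 = 312; py1_2 = 160; px0_3 = 104; py0_3 = 280; px0_4 = 328; py0_4 = 176; center_x_5 = 240; radius_5 = 32; center_x_6 = 352; center_y_6 = 336; radius_6 = 72; center_x_7 = 224; center_y_7 = 248; radius_7 = 64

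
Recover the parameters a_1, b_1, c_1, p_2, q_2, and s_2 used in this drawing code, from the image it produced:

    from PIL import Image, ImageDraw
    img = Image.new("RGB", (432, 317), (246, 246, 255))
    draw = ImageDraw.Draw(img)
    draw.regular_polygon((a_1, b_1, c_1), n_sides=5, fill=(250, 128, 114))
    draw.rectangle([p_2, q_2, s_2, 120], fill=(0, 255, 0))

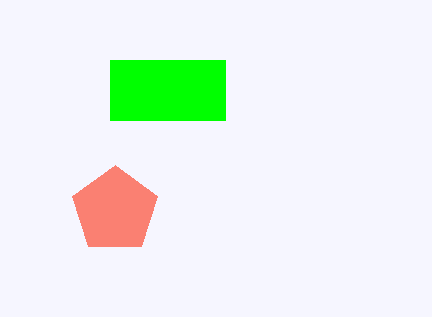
a_1 = 115; b_1 = 210; c_1 = 45; p_2 = 110; q_2 = 60; s_2 = 225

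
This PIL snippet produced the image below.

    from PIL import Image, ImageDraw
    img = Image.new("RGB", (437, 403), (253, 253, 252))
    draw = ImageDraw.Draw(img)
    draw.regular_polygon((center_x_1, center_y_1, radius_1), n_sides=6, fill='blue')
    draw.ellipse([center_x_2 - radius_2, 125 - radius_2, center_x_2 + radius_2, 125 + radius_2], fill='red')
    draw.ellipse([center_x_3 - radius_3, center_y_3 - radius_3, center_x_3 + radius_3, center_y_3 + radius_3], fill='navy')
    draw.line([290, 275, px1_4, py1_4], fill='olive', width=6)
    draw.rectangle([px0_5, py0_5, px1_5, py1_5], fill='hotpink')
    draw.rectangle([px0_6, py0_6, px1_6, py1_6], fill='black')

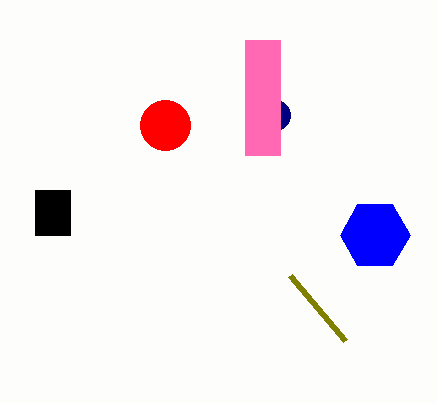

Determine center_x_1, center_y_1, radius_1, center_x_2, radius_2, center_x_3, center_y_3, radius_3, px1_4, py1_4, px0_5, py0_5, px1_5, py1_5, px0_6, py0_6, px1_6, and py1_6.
center_x_1 = 375, center_y_1 = 235, radius_1 = 35, center_x_2 = 165, radius_2 = 25, center_x_3 = 275, center_y_3 = 115, radius_3 = 15, px1_4 = 345, py1_4 = 340, px0_5 = 245, py0_5 = 40, px1_5 = 280, py1_5 = 155, px0_6 = 35, py0_6 = 190, px1_6 = 70, py1_6 = 235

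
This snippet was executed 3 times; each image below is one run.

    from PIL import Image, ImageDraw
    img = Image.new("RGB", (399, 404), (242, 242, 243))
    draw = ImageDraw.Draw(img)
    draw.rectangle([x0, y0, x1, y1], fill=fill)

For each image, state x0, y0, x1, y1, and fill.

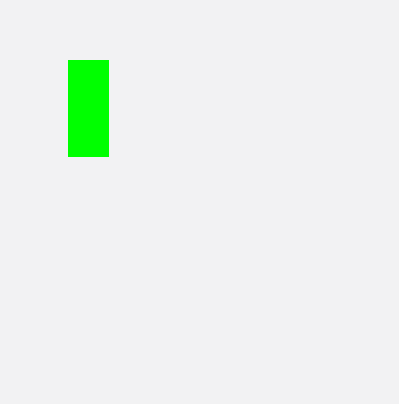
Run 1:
x0 = 68; y0 = 60; x1 = 108; y1 = 156; fill = 'lime'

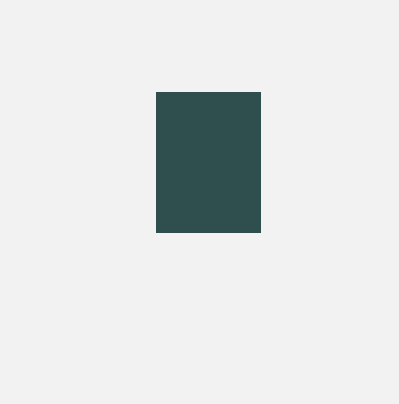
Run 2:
x0 = 156; y0 = 92; x1 = 260; y1 = 232; fill = 'darkslategray'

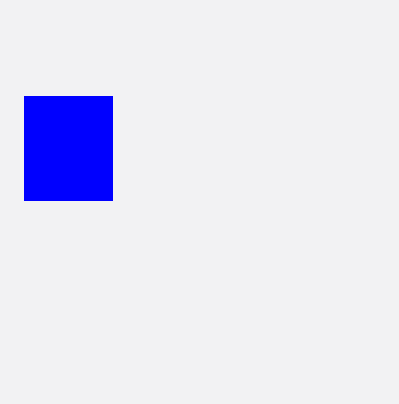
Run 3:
x0 = 24; y0 = 96; x1 = 112; y1 = 200; fill = 'blue'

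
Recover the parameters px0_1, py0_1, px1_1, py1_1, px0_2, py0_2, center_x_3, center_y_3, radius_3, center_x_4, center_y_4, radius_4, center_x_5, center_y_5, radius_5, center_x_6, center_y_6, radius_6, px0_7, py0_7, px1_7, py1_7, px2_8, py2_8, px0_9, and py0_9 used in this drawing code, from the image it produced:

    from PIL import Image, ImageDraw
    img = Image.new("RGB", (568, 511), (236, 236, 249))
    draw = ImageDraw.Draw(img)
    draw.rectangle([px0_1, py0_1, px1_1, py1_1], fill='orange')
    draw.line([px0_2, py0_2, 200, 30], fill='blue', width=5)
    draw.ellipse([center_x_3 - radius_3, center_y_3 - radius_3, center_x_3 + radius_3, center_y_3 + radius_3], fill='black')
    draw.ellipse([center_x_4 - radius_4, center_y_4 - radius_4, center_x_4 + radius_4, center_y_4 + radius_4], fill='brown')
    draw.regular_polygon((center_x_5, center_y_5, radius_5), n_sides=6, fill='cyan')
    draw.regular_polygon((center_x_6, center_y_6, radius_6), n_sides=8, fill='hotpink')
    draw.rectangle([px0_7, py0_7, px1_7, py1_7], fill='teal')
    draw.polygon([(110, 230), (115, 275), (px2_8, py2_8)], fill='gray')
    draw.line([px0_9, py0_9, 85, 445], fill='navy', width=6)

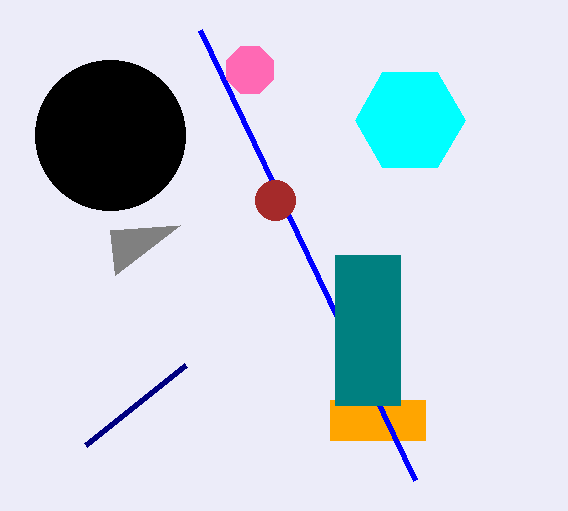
px0_1 = 330
py0_1 = 400
px1_1 = 425
py1_1 = 440
px0_2 = 415
py0_2 = 480
center_x_3 = 110
center_y_3 = 135
radius_3 = 75
center_x_4 = 275
center_y_4 = 200
radius_4 = 20
center_x_5 = 410
center_y_5 = 120
radius_5 = 55
center_x_6 = 250
center_y_6 = 70
radius_6 = 25
px0_7 = 335
py0_7 = 255
px1_7 = 400
py1_7 = 405
px2_8 = 180
py2_8 = 225
px0_9 = 185
py0_9 = 365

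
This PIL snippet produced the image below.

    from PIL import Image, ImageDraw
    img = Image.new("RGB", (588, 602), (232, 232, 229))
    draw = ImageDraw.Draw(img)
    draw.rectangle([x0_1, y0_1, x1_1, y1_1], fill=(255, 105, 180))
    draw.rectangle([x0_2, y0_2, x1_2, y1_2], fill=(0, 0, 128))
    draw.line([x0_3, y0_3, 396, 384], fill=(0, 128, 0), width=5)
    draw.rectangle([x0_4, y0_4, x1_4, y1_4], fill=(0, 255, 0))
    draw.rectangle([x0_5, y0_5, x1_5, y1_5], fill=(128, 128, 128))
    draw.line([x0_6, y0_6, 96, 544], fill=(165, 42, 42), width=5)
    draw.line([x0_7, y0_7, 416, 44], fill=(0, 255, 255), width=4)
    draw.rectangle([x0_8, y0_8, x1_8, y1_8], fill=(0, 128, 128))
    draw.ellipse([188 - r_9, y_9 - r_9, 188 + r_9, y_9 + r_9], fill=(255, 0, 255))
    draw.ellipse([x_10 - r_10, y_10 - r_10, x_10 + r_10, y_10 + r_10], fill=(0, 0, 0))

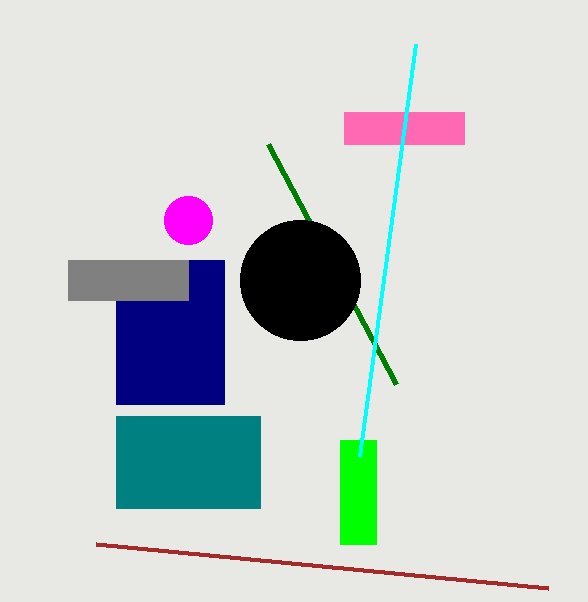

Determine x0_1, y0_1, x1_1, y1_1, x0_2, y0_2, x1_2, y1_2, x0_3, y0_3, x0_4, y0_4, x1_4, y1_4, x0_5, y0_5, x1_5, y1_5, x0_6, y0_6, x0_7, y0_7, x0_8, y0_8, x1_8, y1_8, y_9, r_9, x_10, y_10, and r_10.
x0_1 = 344, y0_1 = 112, x1_1 = 464, y1_1 = 144, x0_2 = 116, y0_2 = 260, x1_2 = 224, y1_2 = 404, x0_3 = 268, y0_3 = 144, x0_4 = 340, y0_4 = 440, x1_4 = 376, y1_4 = 544, x0_5 = 68, y0_5 = 260, x1_5 = 188, y1_5 = 300, x0_6 = 548, y0_6 = 588, x0_7 = 360, y0_7 = 456, x0_8 = 116, y0_8 = 416, x1_8 = 260, y1_8 = 508, y_9 = 220, r_9 = 24, x_10 = 300, y_10 = 280, r_10 = 60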